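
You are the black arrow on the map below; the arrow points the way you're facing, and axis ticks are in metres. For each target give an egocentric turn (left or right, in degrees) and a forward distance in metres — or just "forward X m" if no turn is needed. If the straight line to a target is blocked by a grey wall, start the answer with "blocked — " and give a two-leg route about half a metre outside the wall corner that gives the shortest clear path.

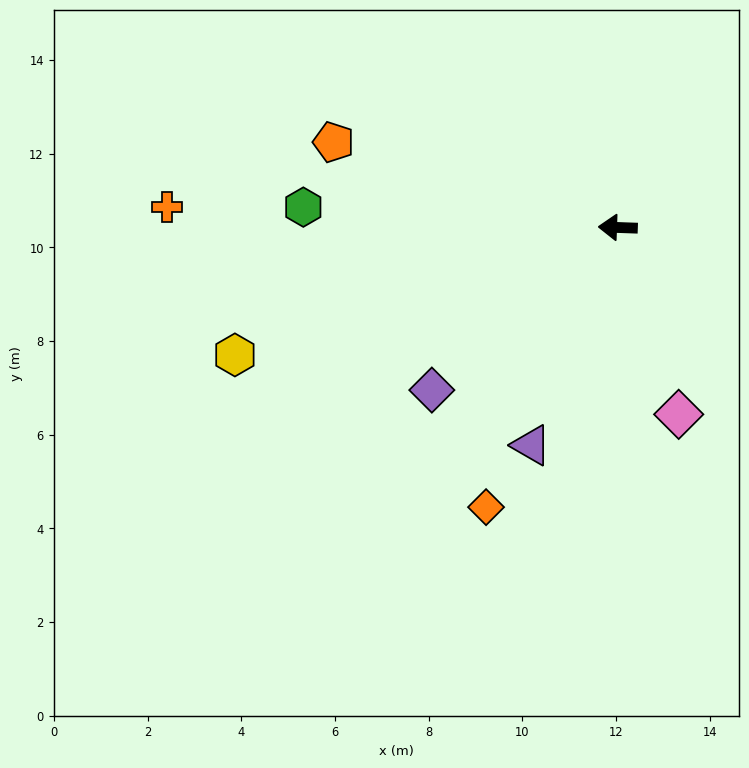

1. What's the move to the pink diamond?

turn left 110°, forward 4.2 m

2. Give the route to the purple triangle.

turn left 70°, forward 5.0 m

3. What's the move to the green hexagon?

forward 6.7 m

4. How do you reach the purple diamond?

turn left 43°, forward 5.3 m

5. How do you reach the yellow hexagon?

turn left 20°, forward 8.6 m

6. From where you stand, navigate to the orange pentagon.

turn right 15°, forward 6.3 m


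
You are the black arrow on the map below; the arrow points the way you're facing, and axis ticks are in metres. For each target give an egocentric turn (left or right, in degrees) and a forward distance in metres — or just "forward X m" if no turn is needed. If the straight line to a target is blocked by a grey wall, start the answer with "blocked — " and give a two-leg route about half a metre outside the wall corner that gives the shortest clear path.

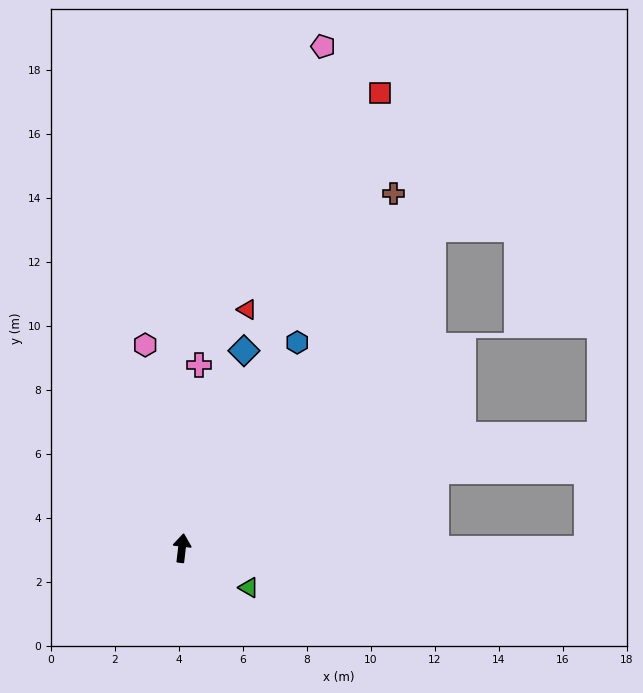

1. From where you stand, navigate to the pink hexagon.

turn left 17°, forward 6.4 m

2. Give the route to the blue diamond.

turn right 11°, forward 6.5 m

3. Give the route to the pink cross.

forward 5.7 m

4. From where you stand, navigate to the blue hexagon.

turn right 23°, forward 7.4 m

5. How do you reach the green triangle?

turn right 114°, forward 2.4 m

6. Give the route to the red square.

turn right 17°, forward 15.5 m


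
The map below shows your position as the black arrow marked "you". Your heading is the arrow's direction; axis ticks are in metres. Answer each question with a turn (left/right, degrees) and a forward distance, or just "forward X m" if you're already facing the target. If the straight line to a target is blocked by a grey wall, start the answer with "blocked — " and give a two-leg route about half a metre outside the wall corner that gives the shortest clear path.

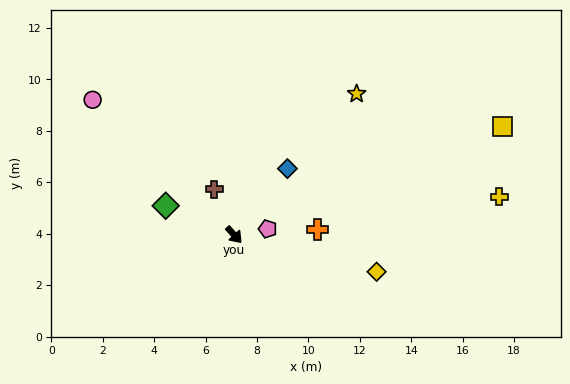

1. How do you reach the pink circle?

turn right 176°, forward 7.6 m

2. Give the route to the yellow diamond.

turn left 33°, forward 5.7 m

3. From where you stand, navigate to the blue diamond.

turn left 99°, forward 3.3 m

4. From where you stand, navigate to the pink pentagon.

turn left 58°, forward 1.3 m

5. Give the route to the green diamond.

turn right 155°, forward 2.9 m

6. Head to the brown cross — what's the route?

turn left 161°, forward 1.9 m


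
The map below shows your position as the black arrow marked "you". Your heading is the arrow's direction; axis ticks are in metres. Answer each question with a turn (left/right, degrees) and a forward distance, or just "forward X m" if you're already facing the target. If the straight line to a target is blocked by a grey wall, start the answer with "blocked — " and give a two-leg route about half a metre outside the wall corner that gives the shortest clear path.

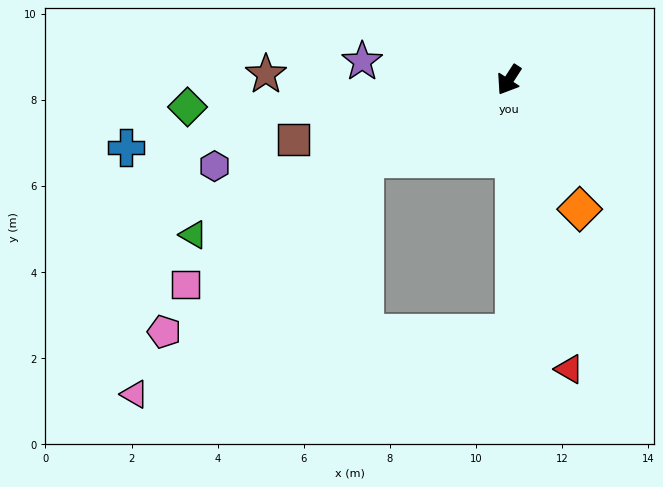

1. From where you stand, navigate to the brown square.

turn right 42°, forward 5.2 m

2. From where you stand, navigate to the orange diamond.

turn left 62°, forward 3.4 m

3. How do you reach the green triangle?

turn right 31°, forward 8.2 m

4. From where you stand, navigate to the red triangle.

turn left 45°, forward 6.9 m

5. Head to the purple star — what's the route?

turn right 64°, forward 3.4 m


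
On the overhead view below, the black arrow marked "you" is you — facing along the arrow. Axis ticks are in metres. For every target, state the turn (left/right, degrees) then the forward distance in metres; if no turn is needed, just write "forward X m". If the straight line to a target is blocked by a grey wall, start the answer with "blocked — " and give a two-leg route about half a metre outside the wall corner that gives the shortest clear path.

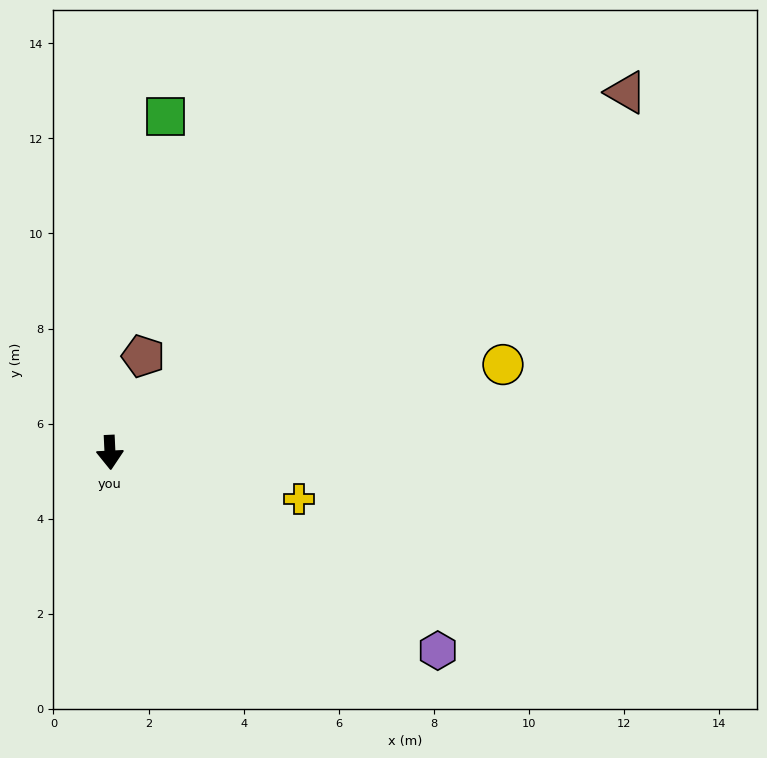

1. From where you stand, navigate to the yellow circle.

turn left 100°, forward 8.5 m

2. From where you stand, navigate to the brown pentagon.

turn left 158°, forward 2.1 m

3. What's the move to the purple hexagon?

turn left 56°, forward 8.1 m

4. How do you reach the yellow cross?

turn left 74°, forward 4.1 m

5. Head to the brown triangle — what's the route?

turn left 122°, forward 13.2 m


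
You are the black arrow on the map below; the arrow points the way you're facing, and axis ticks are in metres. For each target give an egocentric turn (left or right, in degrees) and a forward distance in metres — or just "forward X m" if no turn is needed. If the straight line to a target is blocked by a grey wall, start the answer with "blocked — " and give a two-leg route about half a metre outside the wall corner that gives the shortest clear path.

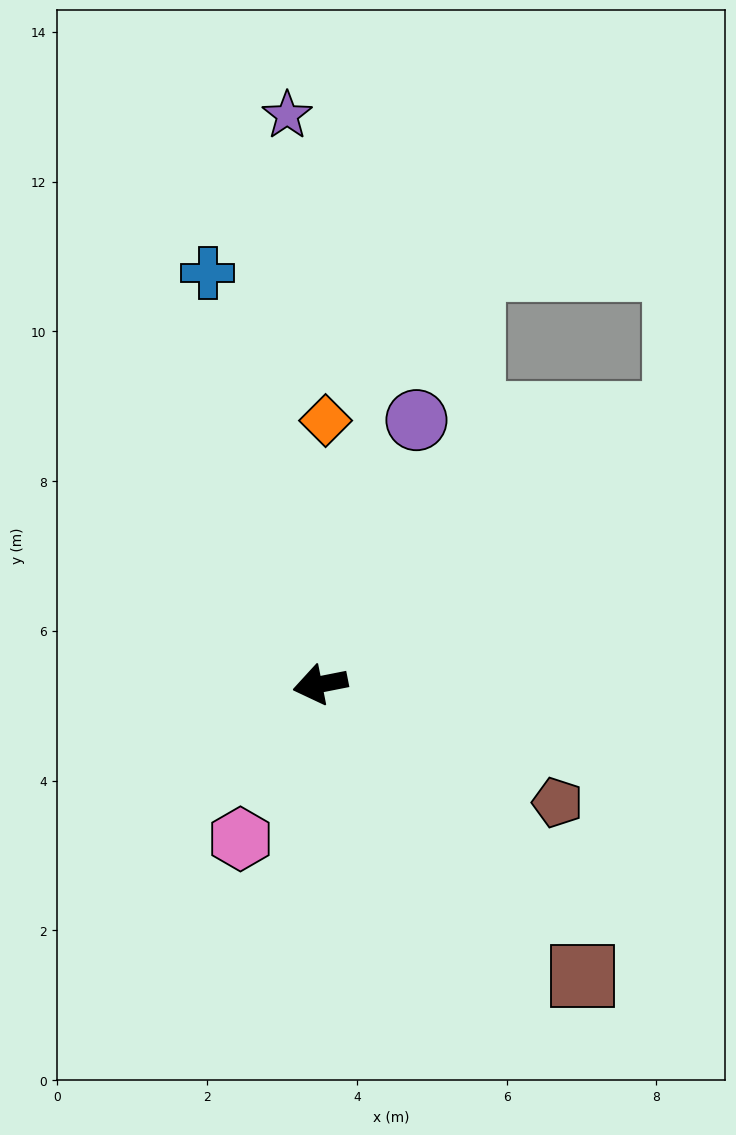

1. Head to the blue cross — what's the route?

turn right 86°, forward 5.7 m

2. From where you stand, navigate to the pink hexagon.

turn left 52°, forward 2.3 m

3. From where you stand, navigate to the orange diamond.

turn right 102°, forward 3.5 m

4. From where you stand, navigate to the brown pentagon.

turn left 142°, forward 3.5 m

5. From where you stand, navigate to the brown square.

turn left 121°, forward 5.2 m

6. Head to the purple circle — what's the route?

turn right 121°, forward 3.8 m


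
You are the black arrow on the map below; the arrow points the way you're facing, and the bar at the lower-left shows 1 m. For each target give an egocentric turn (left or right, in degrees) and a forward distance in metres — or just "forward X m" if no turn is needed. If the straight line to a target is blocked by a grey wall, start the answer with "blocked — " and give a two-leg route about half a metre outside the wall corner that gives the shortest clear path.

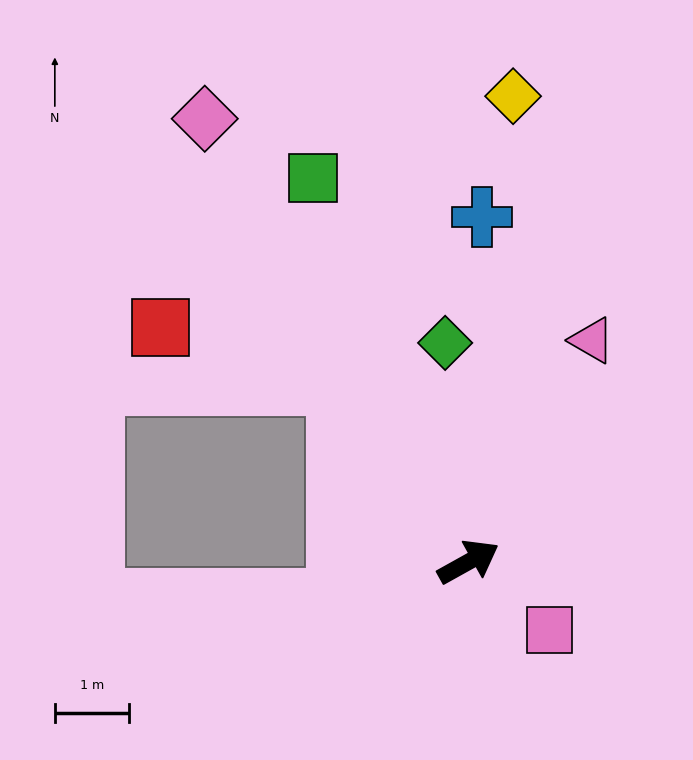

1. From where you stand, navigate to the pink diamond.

turn left 92°, forward 6.9 m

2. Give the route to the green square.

turn left 83°, forward 5.5 m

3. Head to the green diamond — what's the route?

turn left 67°, forward 3.0 m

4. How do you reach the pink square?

turn right 69°, forward 1.4 m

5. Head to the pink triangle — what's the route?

turn left 32°, forward 3.4 m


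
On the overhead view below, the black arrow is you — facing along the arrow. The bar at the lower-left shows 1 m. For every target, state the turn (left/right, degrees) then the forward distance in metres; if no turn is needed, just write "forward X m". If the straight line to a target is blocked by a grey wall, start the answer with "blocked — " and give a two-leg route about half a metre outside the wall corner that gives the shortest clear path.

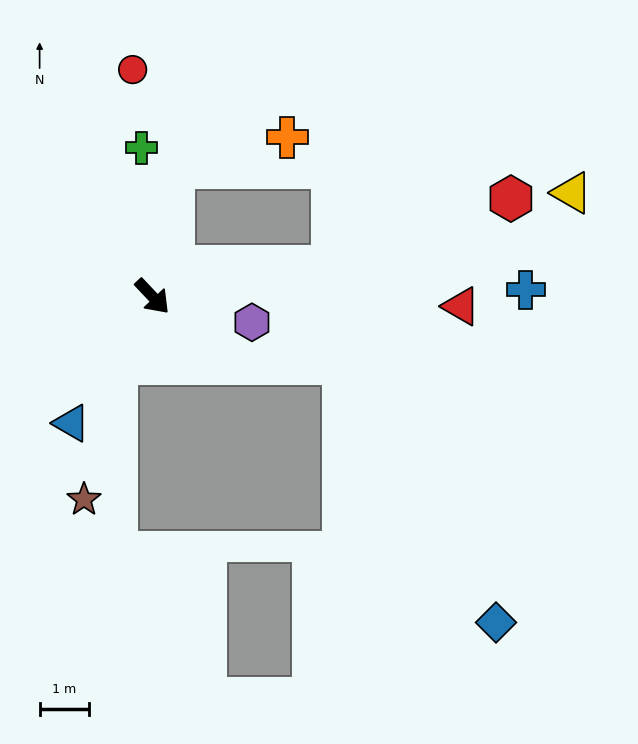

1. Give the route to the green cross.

turn left 141°, forward 3.0 m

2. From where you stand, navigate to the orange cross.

blocked — turn left 127°, forward 2.7 m, then turn right 65°, forward 2.4 m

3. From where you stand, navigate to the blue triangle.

turn right 76°, forward 3.1 m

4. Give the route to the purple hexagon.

turn left 32°, forward 2.1 m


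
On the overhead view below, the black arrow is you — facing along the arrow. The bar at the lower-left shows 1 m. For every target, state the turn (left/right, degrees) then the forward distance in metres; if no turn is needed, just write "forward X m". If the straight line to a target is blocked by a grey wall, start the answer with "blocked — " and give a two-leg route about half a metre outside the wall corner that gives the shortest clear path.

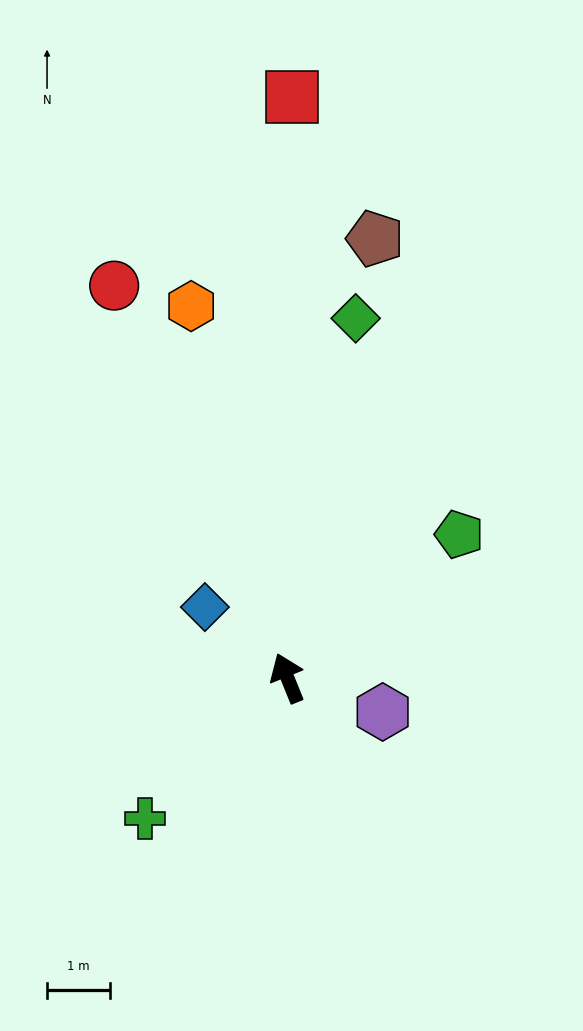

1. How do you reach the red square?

turn right 22°, forward 9.2 m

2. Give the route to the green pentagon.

turn right 72°, forward 3.6 m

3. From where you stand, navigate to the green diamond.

turn right 33°, forward 5.8 m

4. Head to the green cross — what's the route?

turn left 113°, forward 3.2 m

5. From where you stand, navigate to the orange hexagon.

turn right 8°, forward 6.1 m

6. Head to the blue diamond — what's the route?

turn left 27°, forward 1.7 m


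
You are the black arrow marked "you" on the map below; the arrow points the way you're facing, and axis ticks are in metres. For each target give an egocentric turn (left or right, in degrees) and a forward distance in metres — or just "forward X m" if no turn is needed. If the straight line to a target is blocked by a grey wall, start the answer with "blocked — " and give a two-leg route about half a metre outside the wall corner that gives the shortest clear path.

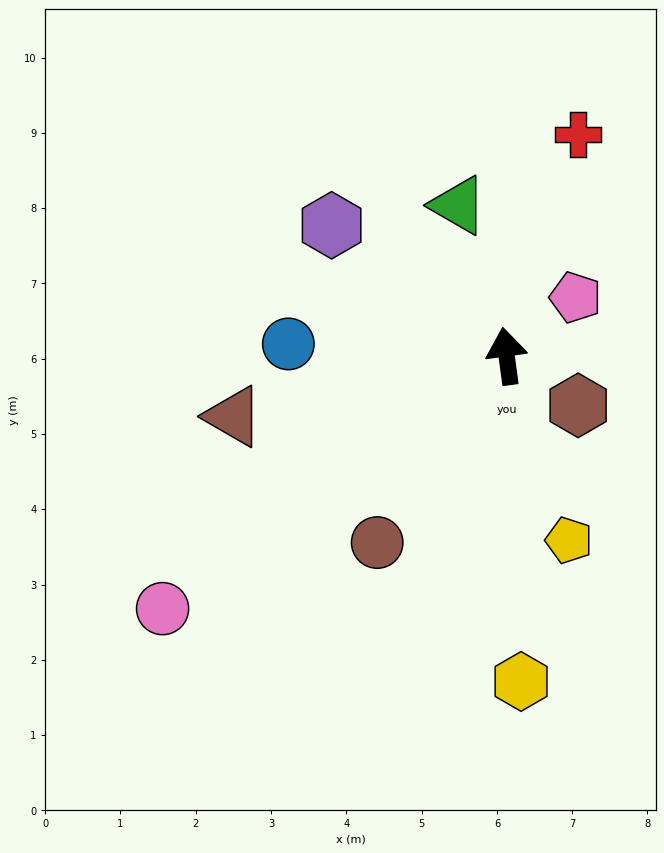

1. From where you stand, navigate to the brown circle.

turn left 138°, forward 3.0 m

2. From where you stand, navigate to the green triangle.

turn left 10°, forward 2.1 m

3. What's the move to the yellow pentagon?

turn right 169°, forward 2.6 m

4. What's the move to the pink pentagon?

turn right 57°, forward 1.2 m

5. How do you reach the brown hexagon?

turn right 132°, forward 1.2 m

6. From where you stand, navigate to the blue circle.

turn left 79°, forward 2.9 m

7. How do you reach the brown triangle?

turn left 95°, forward 3.7 m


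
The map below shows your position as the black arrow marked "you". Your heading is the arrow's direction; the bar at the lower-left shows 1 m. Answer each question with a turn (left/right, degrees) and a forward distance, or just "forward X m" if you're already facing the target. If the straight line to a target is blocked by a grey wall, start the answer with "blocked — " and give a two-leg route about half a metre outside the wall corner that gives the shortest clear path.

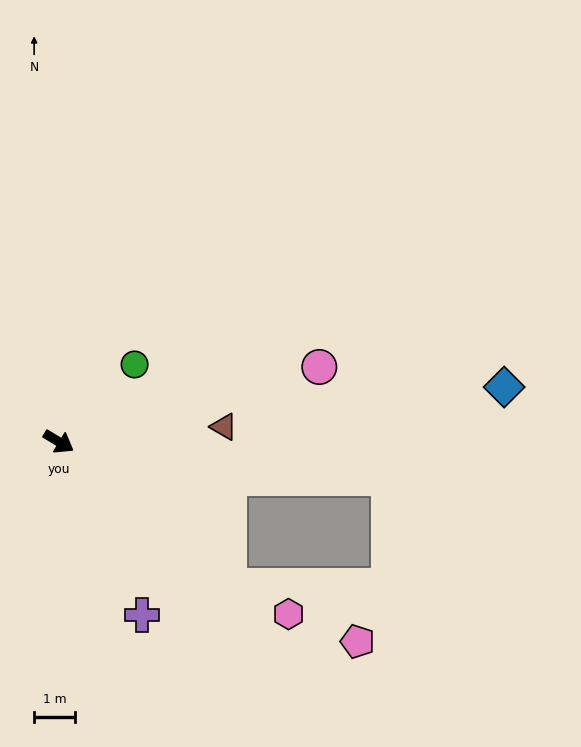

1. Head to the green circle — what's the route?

turn left 77°, forward 2.7 m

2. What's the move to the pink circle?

turn left 47°, forward 6.7 m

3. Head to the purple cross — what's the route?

turn right 33°, forward 4.7 m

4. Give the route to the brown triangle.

turn left 36°, forward 4.1 m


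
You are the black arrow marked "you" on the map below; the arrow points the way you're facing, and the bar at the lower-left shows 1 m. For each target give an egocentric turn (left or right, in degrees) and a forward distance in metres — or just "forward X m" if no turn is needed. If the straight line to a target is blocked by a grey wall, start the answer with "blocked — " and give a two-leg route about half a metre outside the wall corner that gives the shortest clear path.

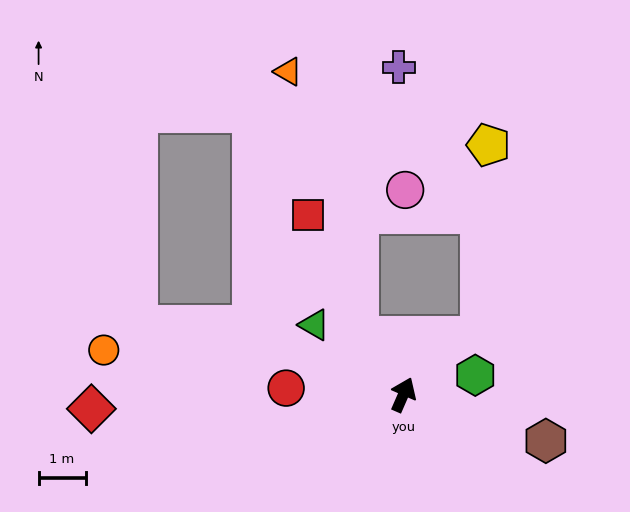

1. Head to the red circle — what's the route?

turn left 110°, forward 2.5 m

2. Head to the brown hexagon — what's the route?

turn right 84°, forward 3.2 m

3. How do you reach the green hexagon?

turn right 51°, forward 1.6 m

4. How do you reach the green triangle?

turn left 75°, forward 2.4 m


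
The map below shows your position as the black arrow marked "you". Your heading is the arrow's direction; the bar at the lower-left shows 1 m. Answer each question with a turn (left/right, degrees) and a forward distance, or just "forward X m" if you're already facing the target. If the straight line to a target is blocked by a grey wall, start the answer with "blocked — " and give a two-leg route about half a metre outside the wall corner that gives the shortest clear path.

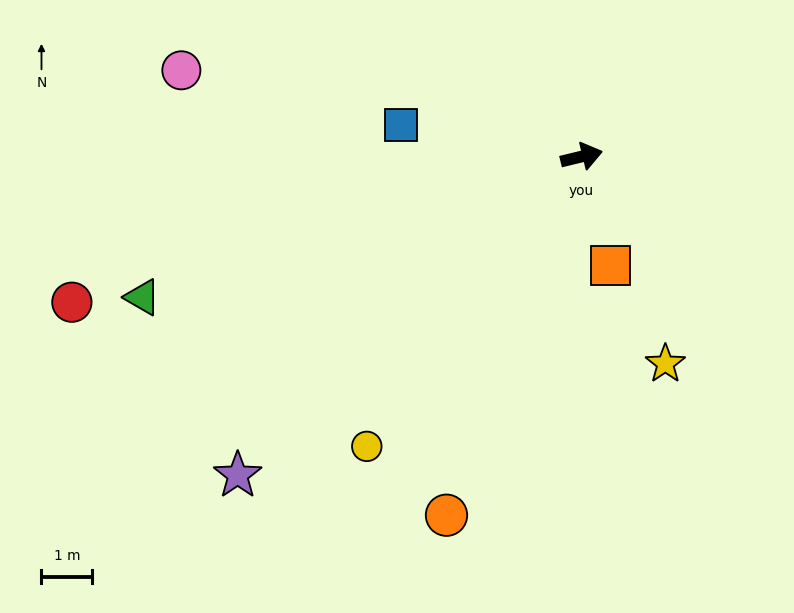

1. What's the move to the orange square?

turn right 89°, forward 2.2 m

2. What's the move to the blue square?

turn left 157°, forward 3.6 m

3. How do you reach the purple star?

turn right 151°, forward 9.2 m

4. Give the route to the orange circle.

turn right 124°, forward 7.5 m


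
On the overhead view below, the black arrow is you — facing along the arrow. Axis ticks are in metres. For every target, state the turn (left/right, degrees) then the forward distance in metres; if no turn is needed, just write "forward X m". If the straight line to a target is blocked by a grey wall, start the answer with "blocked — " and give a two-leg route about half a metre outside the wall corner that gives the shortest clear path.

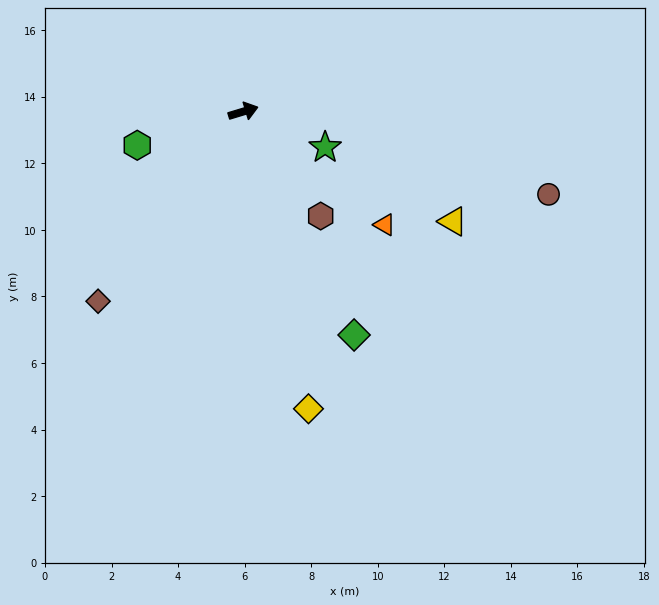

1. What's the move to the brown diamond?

turn right 144°, forward 7.2 m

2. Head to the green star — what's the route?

turn right 40°, forward 2.7 m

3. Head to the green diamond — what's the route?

turn right 80°, forward 7.5 m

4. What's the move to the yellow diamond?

turn right 94°, forward 9.1 m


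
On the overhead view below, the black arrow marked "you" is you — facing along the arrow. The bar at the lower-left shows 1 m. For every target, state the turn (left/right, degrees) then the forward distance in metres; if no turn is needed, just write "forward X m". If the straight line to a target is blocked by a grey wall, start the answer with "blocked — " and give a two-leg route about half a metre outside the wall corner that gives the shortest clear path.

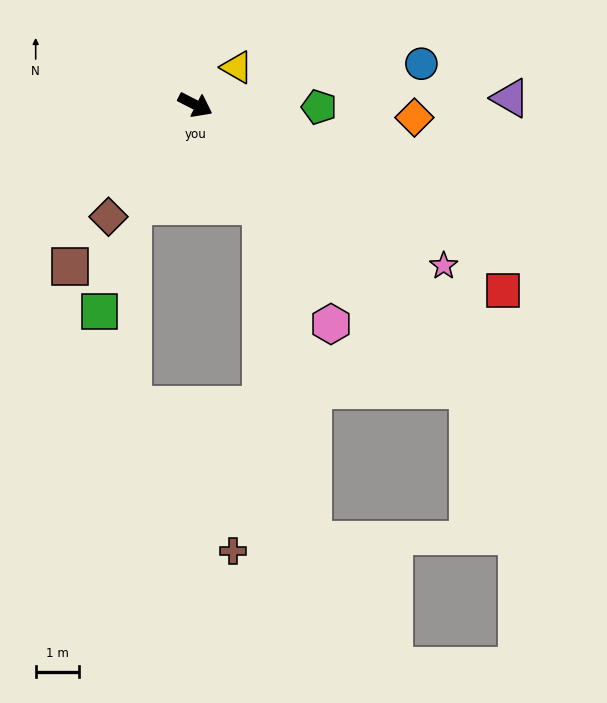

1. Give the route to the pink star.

turn right 6°, forward 6.8 m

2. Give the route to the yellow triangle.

turn left 69°, forward 1.3 m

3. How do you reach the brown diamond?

turn right 101°, forward 3.2 m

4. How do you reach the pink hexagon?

turn right 31°, forward 5.9 m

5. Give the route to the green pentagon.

turn left 26°, forward 2.8 m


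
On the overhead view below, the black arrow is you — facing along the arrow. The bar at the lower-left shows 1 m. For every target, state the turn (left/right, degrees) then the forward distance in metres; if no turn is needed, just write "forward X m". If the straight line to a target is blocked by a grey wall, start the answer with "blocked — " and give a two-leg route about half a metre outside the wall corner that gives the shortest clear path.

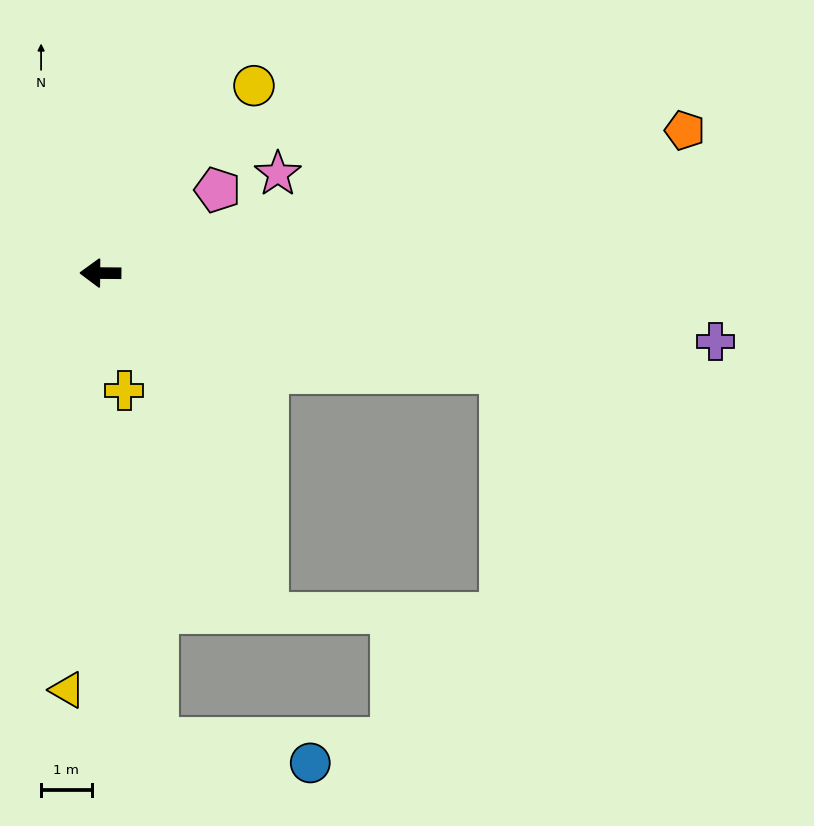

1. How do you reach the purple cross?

turn left 174°, forward 12.2 m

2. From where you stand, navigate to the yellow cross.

turn left 102°, forward 2.4 m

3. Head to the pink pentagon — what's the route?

turn right 144°, forward 2.8 m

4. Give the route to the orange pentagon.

turn right 166°, forward 11.9 m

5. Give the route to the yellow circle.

turn right 129°, forward 4.8 m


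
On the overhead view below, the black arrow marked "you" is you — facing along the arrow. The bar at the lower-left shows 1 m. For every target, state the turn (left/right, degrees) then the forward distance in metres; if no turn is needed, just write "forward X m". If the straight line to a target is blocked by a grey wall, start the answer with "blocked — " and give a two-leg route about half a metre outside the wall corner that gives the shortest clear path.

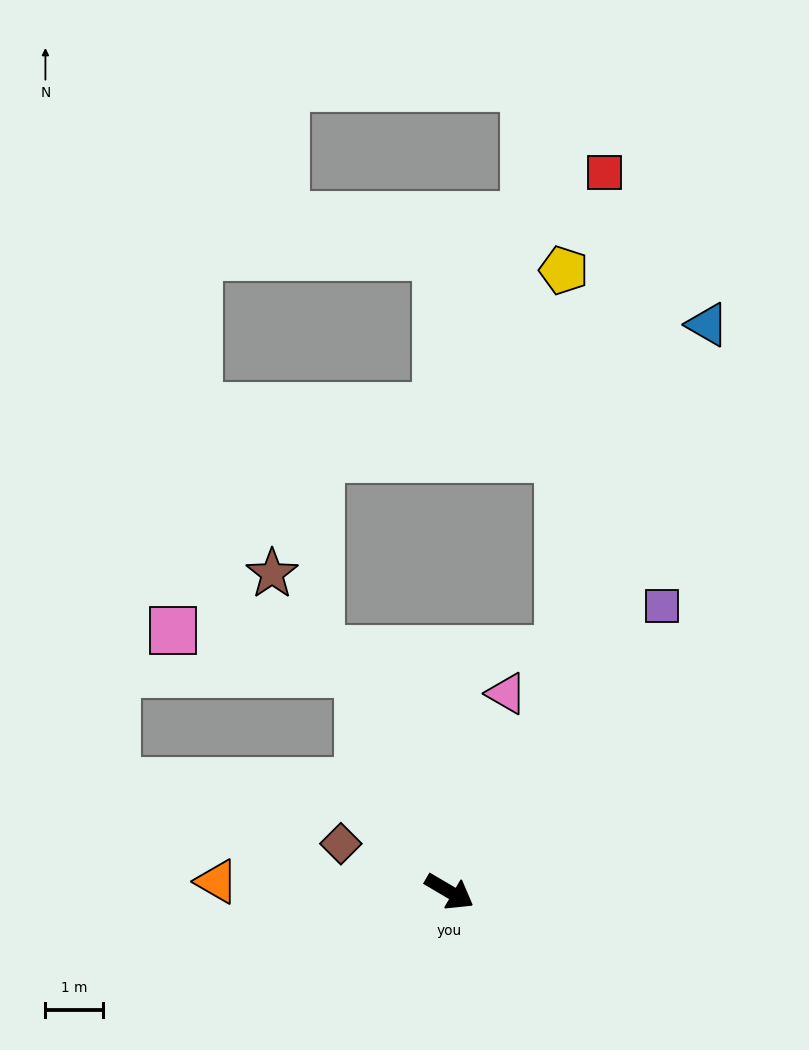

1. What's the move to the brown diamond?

turn right 173°, forward 2.1 m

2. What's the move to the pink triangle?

turn left 104°, forward 3.6 m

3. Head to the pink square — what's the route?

blocked — turn left 143°, forward 4.1 m, then turn left 55°, forward 3.3 m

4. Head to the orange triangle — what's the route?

turn right 152°, forward 4.0 m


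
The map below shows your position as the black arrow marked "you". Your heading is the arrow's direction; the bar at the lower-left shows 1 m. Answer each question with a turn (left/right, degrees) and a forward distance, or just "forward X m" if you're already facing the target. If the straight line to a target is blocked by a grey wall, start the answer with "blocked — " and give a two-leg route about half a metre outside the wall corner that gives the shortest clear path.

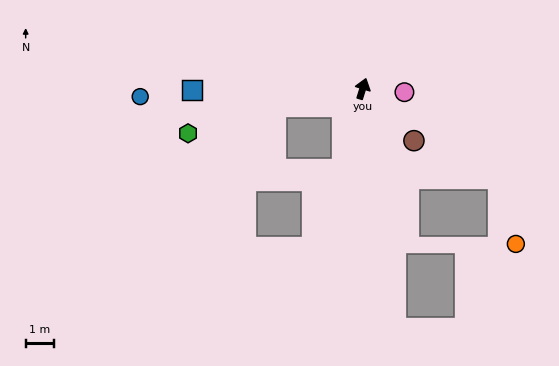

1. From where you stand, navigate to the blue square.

turn left 108°, forward 6.1 m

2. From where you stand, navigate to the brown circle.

turn right 118°, forward 2.6 m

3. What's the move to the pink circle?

turn right 77°, forward 1.5 m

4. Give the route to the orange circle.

blocked — turn right 106°, forward 5.8 m, then turn right 42°, forward 2.4 m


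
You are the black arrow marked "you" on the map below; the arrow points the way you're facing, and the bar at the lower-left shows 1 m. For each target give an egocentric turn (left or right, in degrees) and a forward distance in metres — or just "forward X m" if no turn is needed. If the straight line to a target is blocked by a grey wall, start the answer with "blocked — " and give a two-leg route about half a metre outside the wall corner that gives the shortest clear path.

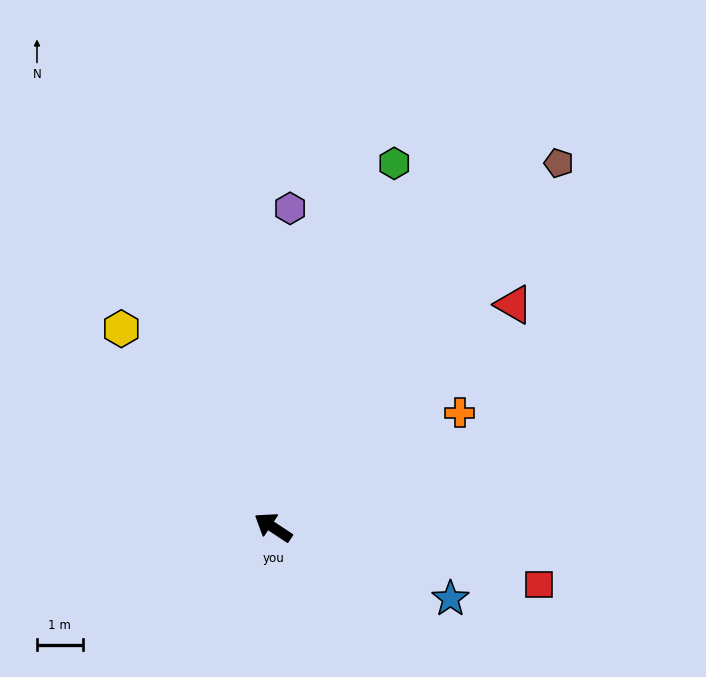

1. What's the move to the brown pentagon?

turn right 95°, forward 10.1 m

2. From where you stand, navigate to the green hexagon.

turn right 75°, forward 8.4 m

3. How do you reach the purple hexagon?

turn right 60°, forward 7.0 m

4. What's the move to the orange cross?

turn right 115°, forward 4.8 m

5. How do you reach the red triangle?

turn right 104°, forward 7.2 m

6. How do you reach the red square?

turn right 159°, forward 5.9 m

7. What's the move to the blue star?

turn right 169°, forward 4.2 m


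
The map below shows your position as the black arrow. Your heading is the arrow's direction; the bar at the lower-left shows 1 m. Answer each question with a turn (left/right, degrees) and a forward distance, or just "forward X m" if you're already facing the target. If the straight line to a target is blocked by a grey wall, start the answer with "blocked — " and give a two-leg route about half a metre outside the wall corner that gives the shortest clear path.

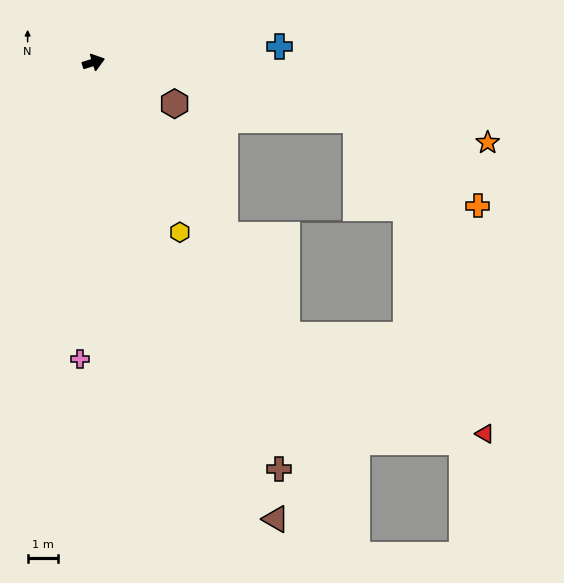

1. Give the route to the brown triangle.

turn right 86°, forward 16.0 m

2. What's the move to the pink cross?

turn right 110°, forward 9.6 m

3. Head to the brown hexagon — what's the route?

turn right 44°, forward 3.0 m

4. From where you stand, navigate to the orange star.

turn right 29°, forward 13.0 m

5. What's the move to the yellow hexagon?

turn right 80°, forward 6.2 m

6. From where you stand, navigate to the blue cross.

turn right 12°, forward 6.0 m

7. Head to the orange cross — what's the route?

blocked — turn right 30°, forward 8.7 m, then turn right 22°, forward 4.8 m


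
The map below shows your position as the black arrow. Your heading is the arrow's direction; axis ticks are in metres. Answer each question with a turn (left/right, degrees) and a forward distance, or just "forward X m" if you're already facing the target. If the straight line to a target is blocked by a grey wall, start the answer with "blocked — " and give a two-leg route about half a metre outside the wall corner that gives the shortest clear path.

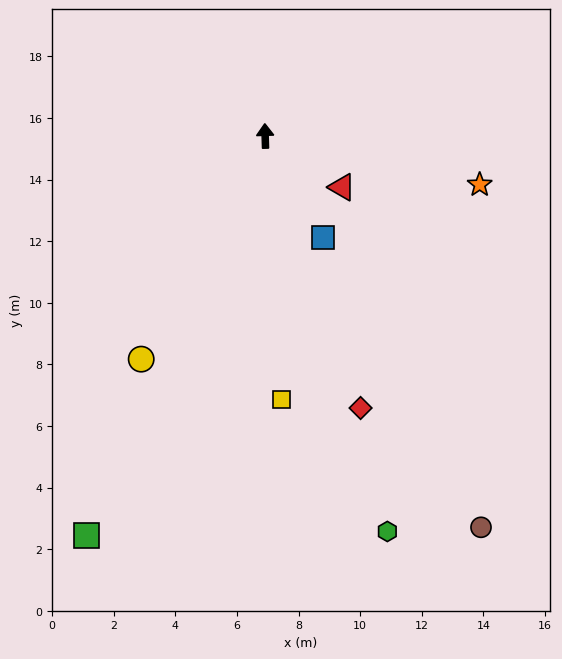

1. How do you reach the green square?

turn left 154°, forward 14.2 m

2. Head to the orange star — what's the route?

turn right 105°, forward 7.1 m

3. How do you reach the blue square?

turn right 152°, forward 3.8 m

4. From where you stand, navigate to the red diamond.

turn right 162°, forward 9.4 m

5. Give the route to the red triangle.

turn right 125°, forward 3.0 m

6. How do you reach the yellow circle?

turn left 149°, forward 8.3 m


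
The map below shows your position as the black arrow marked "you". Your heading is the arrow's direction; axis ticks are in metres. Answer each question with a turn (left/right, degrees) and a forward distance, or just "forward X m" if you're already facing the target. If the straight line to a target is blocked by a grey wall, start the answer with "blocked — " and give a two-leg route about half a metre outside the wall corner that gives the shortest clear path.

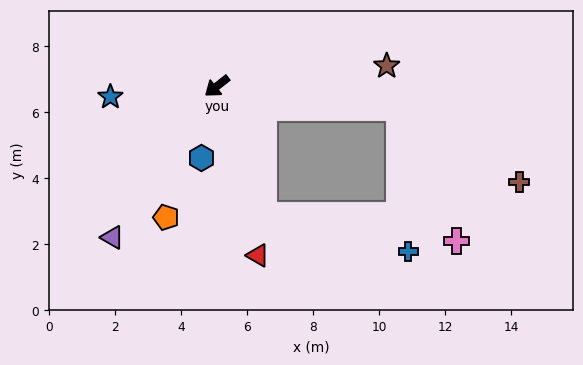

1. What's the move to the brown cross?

blocked — turn left 135°, forward 5.6 m, then turn right 25°, forward 4.3 m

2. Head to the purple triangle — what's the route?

turn left 17°, forward 5.6 m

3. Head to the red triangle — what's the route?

turn left 65°, forward 5.3 m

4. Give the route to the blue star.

turn right 33°, forward 3.2 m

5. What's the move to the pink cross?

blocked — turn left 135°, forward 5.6 m, then turn right 60°, forward 4.4 m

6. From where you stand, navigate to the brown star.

turn left 149°, forward 5.2 m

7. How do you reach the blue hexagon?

turn left 40°, forward 2.2 m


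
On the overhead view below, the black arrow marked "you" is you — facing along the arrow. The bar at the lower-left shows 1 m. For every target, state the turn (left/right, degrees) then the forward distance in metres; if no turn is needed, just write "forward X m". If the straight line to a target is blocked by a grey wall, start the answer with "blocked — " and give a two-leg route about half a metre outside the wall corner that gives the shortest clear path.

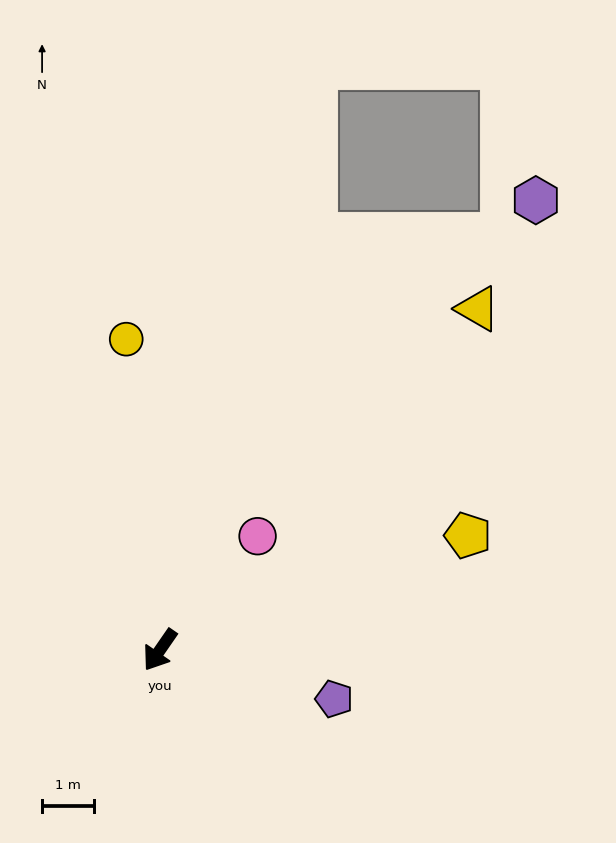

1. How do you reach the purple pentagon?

turn left 109°, forward 3.5 m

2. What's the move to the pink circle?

turn left 174°, forward 2.9 m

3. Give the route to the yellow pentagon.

turn left 145°, forward 6.3 m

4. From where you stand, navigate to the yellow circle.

turn right 139°, forward 6.0 m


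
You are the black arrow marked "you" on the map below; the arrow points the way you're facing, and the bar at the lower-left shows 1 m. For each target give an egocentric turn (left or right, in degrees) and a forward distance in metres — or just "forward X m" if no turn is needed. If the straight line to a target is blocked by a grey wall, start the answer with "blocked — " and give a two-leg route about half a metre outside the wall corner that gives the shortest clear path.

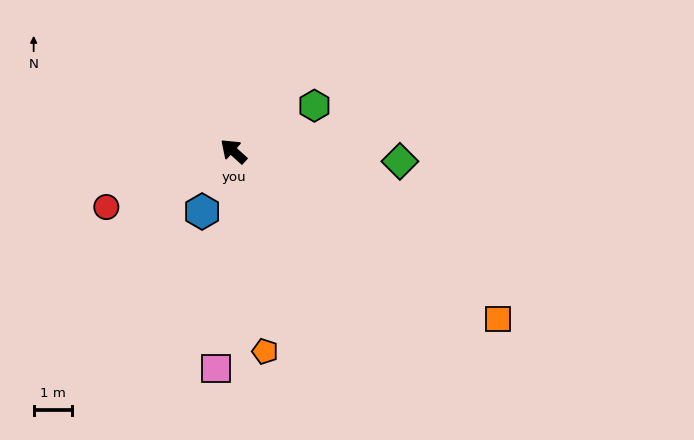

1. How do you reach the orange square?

turn right 170°, forward 8.2 m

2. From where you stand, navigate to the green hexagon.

turn right 109°, forward 2.4 m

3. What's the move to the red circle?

turn left 66°, forward 3.6 m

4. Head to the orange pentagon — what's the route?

turn left 141°, forward 5.3 m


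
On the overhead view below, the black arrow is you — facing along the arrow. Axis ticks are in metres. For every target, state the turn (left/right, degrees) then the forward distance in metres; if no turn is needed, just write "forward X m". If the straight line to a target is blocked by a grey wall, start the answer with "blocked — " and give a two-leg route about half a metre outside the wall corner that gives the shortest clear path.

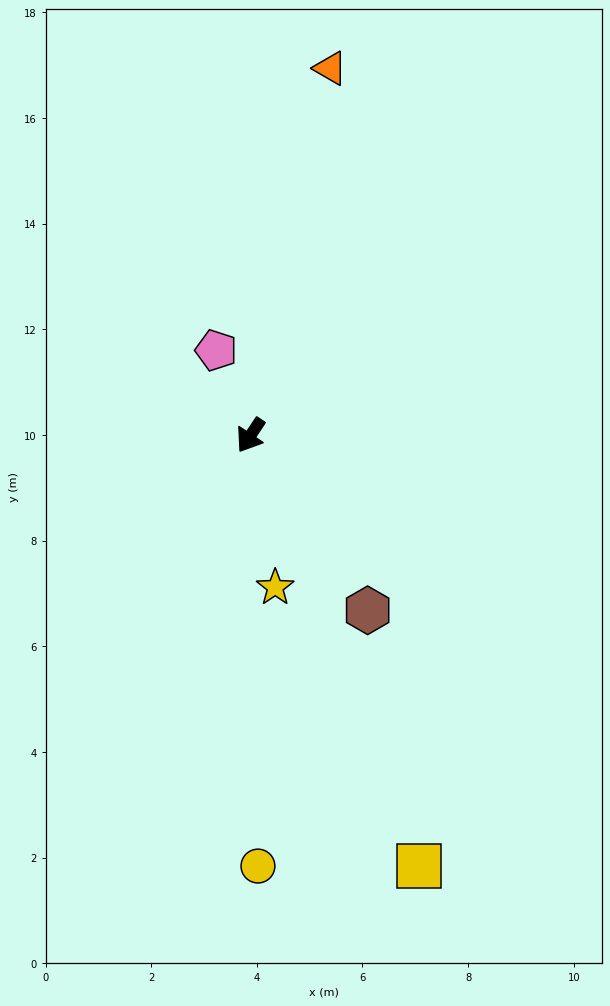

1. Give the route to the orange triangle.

turn right 159°, forward 7.1 m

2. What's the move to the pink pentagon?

turn right 124°, forward 1.7 m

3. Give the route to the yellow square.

turn left 55°, forward 8.8 m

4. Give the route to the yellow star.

turn left 43°, forward 2.9 m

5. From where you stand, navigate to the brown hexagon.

turn left 67°, forward 4.0 m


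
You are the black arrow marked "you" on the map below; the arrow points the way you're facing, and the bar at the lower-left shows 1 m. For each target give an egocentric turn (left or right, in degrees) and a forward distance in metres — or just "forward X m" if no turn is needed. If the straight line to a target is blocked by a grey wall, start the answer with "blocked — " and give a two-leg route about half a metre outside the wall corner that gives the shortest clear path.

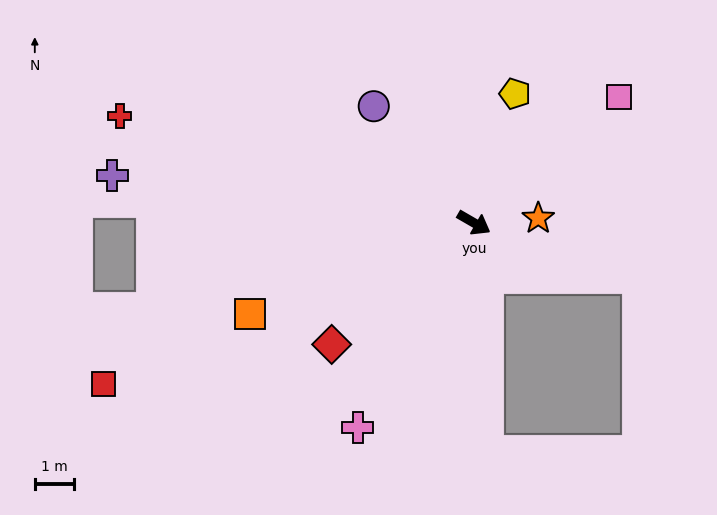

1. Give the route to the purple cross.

turn right 157°, forward 9.2 m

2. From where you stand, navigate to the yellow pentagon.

turn left 102°, forward 3.4 m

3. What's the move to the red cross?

turn right 167°, forward 9.4 m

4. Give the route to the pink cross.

turn right 90°, forward 6.0 m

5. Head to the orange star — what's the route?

turn left 34°, forward 1.6 m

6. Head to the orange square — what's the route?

turn right 128°, forward 6.1 m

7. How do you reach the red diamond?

turn right 109°, forward 4.7 m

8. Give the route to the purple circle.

turn left 161°, forward 3.9 m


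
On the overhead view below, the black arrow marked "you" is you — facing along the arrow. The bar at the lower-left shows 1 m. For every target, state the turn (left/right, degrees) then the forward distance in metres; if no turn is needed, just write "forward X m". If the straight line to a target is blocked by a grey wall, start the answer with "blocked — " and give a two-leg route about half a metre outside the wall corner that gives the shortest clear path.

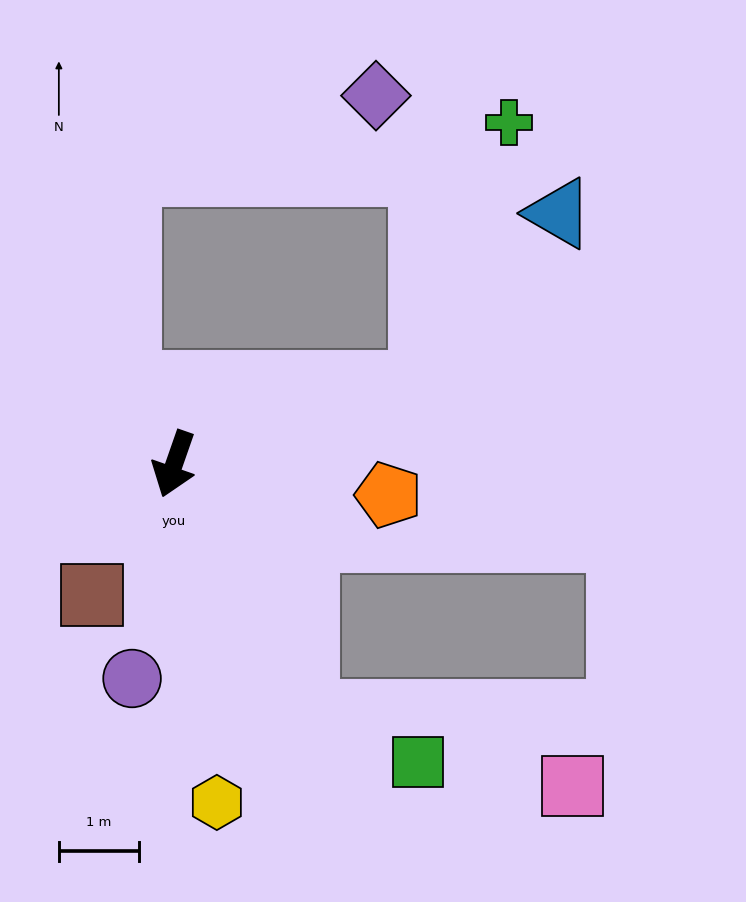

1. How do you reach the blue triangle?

blocked — turn left 127°, forward 3.2 m, then turn left 34°, forward 2.7 m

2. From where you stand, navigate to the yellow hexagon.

turn left 26°, forward 4.2 m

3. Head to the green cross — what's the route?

blocked — turn left 127°, forward 3.2 m, then turn left 54°, forward 3.4 m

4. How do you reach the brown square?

turn right 13°, forward 1.9 m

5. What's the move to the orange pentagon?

turn left 101°, forward 2.7 m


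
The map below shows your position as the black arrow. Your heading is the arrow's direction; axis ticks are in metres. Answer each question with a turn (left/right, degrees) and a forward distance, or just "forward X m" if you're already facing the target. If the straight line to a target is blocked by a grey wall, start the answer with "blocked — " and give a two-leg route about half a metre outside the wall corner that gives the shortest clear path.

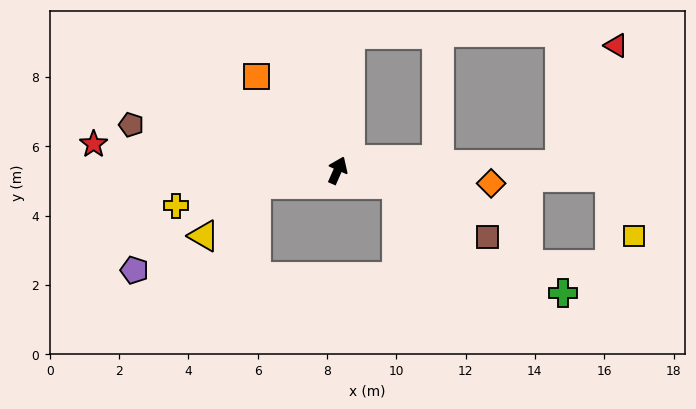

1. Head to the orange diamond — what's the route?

turn right 71°, forward 4.4 m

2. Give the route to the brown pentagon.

turn left 101°, forward 6.1 m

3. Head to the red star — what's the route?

turn left 108°, forward 7.1 m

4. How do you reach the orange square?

turn left 65°, forward 3.6 m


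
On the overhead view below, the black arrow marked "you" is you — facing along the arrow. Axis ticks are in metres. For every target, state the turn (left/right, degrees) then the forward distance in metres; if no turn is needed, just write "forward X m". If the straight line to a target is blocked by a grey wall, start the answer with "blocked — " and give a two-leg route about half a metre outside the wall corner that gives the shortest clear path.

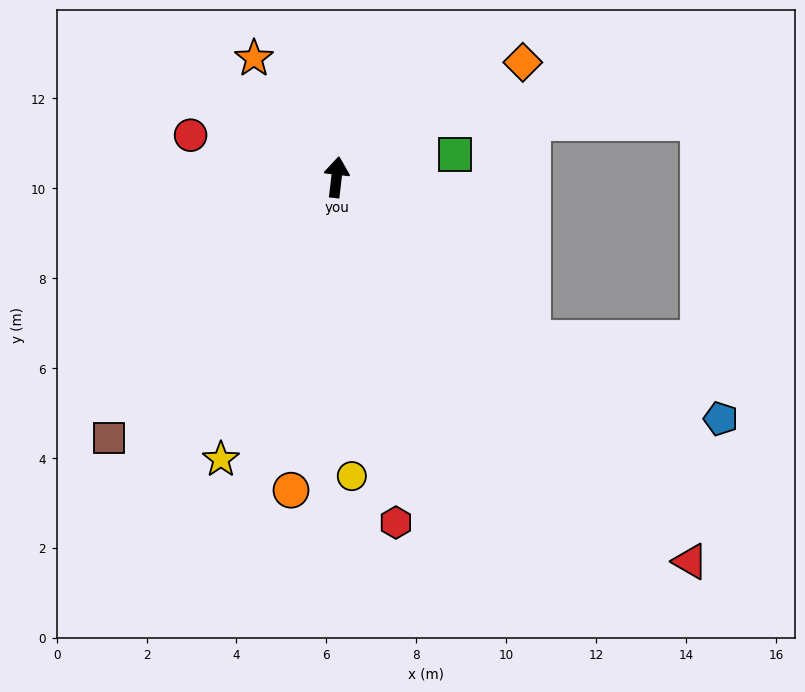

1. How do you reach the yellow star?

turn left 164°, forward 6.8 m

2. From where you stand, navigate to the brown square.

turn left 146°, forward 7.7 m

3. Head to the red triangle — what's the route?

turn right 131°, forward 11.6 m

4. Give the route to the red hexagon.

turn right 164°, forward 7.8 m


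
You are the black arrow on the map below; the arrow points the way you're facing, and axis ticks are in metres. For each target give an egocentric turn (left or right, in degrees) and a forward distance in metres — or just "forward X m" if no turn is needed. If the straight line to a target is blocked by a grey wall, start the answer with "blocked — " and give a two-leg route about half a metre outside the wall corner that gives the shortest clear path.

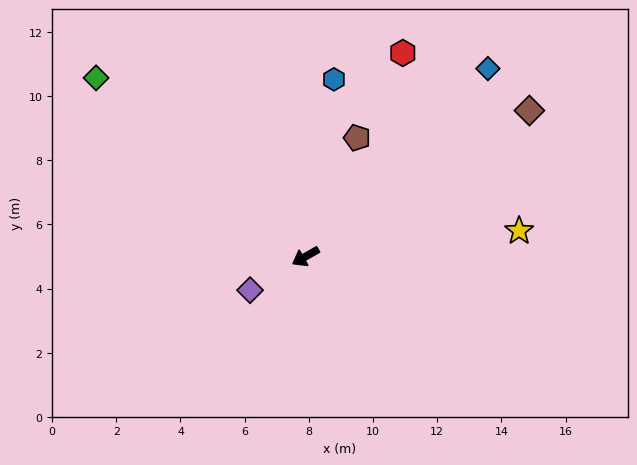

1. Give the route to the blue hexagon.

turn right 129°, forward 5.6 m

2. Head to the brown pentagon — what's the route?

turn right 143°, forward 4.0 m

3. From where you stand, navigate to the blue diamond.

turn right 164°, forward 8.2 m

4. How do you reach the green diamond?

turn right 70°, forward 8.6 m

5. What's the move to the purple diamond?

forward 2.0 m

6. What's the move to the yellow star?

turn left 157°, forward 6.7 m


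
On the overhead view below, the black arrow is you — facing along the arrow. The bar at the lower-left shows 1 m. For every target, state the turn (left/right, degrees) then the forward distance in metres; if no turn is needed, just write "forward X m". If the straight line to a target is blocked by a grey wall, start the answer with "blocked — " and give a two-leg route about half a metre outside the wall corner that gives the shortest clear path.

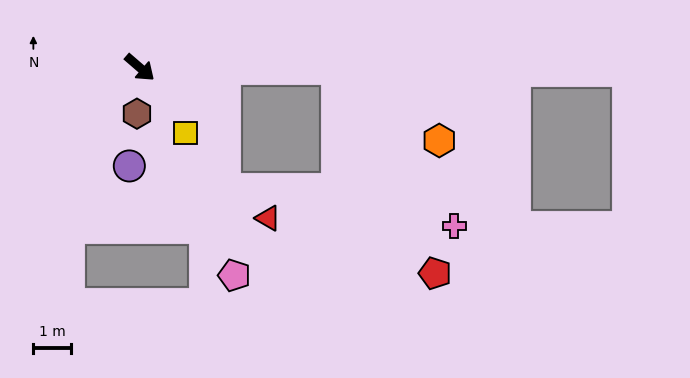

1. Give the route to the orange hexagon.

blocked — turn left 40°, forward 5.3 m, then turn right 34°, forward 3.4 m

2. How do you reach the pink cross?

blocked — turn left 40°, forward 5.3 m, then turn right 52°, forward 5.3 m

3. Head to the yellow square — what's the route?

turn right 14°, forward 2.1 m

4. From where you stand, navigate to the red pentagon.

blocked — turn left 40°, forward 5.3 m, then turn right 63°, forward 6.1 m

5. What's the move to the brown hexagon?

turn right 53°, forward 1.2 m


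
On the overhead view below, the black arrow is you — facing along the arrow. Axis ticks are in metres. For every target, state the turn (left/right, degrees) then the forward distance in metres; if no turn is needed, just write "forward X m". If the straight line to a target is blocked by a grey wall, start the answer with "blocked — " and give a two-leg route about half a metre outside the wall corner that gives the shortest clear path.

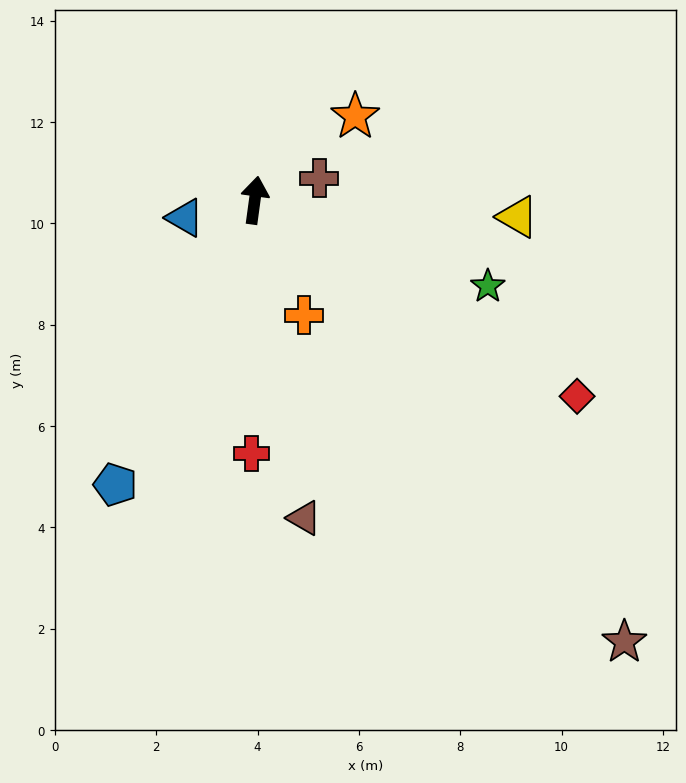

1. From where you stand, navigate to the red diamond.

turn right 114°, forward 7.4 m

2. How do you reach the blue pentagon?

turn left 162°, forward 6.3 m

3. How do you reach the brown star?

turn right 132°, forward 11.4 m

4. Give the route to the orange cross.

turn right 149°, forward 2.5 m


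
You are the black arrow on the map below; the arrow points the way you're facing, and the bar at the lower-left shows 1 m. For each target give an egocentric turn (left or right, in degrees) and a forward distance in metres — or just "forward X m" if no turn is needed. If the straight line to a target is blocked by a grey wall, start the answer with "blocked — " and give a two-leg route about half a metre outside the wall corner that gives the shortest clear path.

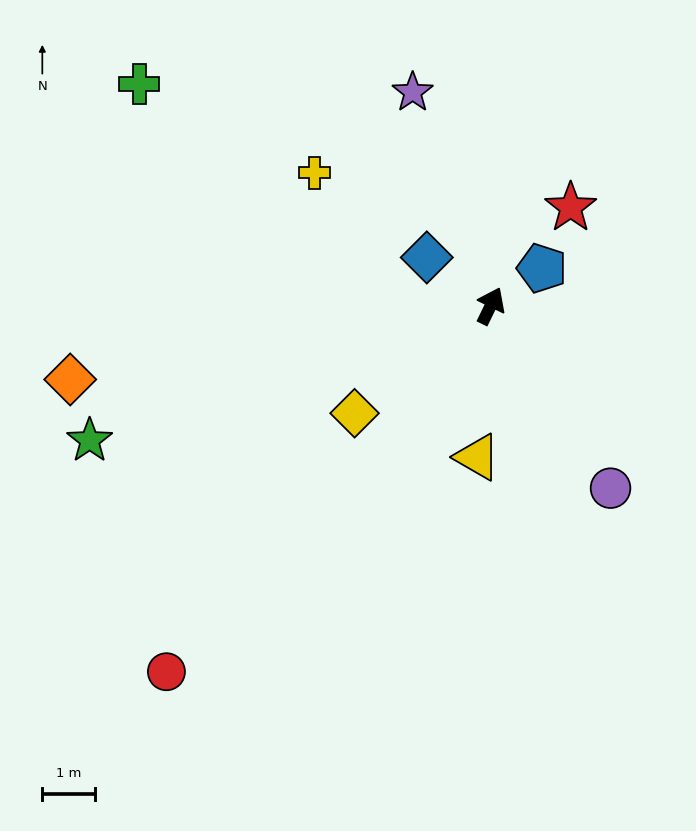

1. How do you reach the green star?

turn left 135°, forward 8.0 m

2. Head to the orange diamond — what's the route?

turn left 126°, forward 8.1 m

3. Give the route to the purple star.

turn left 46°, forward 4.3 m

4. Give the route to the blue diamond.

turn left 79°, forward 1.5 m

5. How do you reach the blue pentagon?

turn right 28°, forward 1.2 m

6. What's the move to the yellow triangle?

turn right 159°, forward 2.9 m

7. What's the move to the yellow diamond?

turn left 154°, forward 3.3 m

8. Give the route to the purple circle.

turn right 121°, forward 4.1 m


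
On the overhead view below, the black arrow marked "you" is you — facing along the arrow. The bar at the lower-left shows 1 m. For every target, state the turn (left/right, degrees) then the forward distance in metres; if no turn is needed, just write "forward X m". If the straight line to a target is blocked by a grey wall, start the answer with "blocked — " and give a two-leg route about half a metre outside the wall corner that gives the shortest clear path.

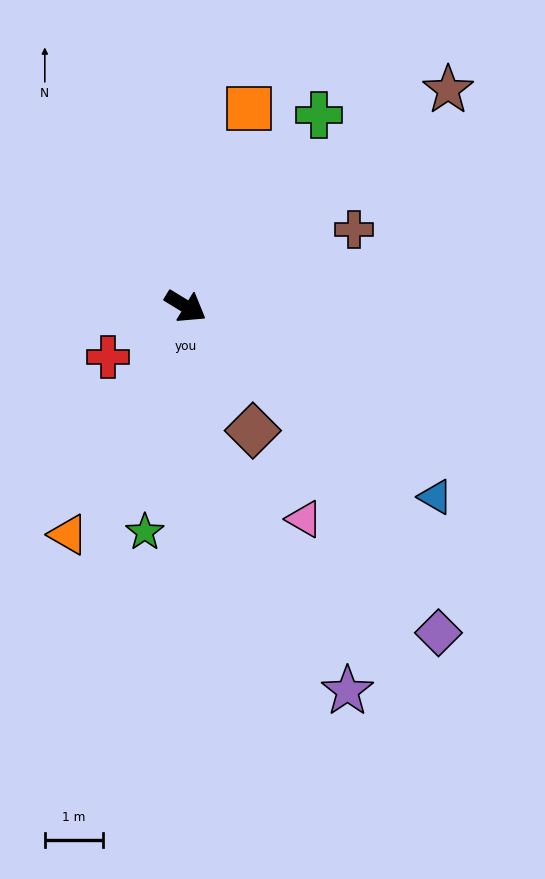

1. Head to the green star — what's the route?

turn right 69°, forward 3.9 m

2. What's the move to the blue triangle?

turn right 6°, forward 5.4 m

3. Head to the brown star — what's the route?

turn left 71°, forward 5.8 m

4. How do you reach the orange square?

turn left 104°, forward 3.6 m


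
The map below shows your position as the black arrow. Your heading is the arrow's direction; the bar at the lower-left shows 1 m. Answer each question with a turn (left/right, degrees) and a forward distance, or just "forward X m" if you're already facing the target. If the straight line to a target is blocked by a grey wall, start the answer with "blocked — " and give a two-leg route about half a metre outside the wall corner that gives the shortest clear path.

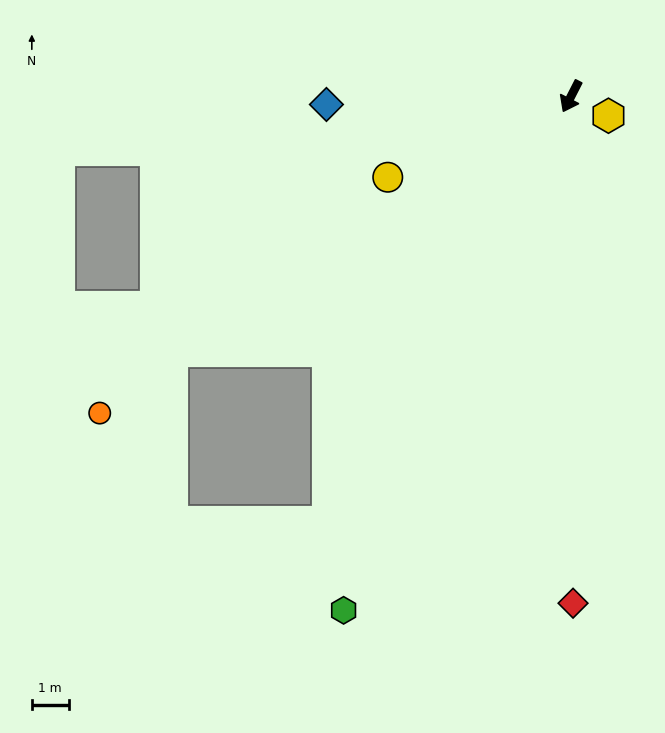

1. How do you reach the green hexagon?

turn left 3°, forward 15.3 m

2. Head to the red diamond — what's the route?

turn left 27°, forward 13.8 m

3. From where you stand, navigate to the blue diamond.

turn right 61°, forward 6.7 m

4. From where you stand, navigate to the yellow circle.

turn right 39°, forward 5.5 m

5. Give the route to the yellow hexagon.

turn left 90°, forward 1.1 m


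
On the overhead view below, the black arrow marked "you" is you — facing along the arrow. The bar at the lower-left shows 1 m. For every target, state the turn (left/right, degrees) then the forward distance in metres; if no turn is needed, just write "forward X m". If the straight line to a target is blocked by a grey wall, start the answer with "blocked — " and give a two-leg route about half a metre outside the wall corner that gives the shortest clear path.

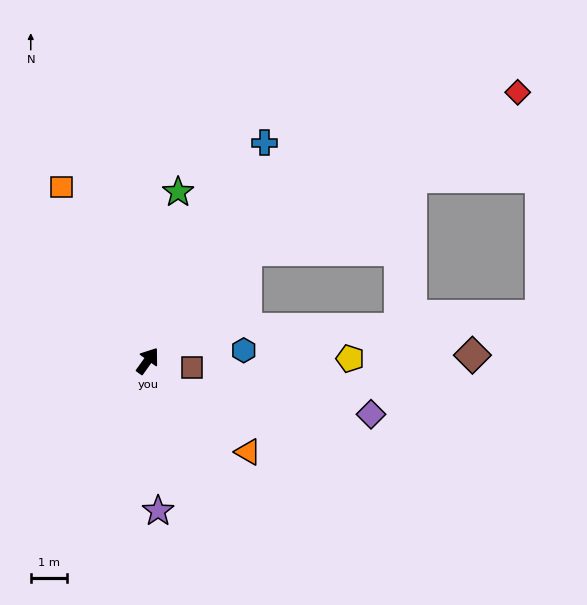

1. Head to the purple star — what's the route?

turn right 140°, forward 4.2 m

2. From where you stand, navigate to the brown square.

turn right 63°, forward 1.3 m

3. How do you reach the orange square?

turn left 62°, forward 5.4 m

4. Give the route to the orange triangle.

turn right 97°, forward 3.8 m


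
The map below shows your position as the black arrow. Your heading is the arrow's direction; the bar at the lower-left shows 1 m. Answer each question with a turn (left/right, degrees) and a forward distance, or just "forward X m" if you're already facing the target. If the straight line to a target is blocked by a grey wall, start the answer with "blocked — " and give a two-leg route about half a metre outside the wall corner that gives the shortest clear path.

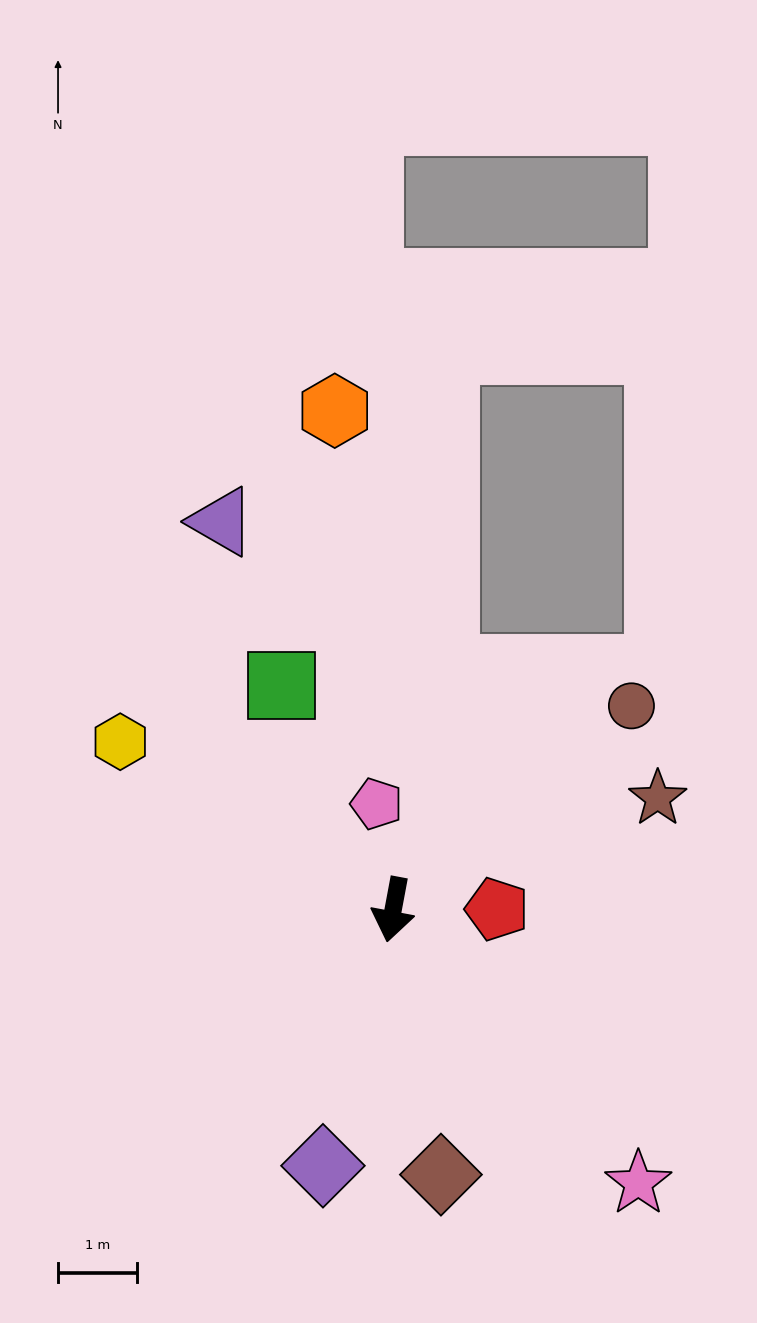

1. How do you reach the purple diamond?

turn right 5°, forward 3.3 m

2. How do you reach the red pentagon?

turn left 101°, forward 1.3 m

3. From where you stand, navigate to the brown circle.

turn left 141°, forward 4.0 m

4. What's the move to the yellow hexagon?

turn right 111°, forward 4.0 m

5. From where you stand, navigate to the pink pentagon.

turn right 160°, forward 1.3 m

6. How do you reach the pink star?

turn left 52°, forward 4.6 m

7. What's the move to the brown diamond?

turn left 21°, forward 3.4 m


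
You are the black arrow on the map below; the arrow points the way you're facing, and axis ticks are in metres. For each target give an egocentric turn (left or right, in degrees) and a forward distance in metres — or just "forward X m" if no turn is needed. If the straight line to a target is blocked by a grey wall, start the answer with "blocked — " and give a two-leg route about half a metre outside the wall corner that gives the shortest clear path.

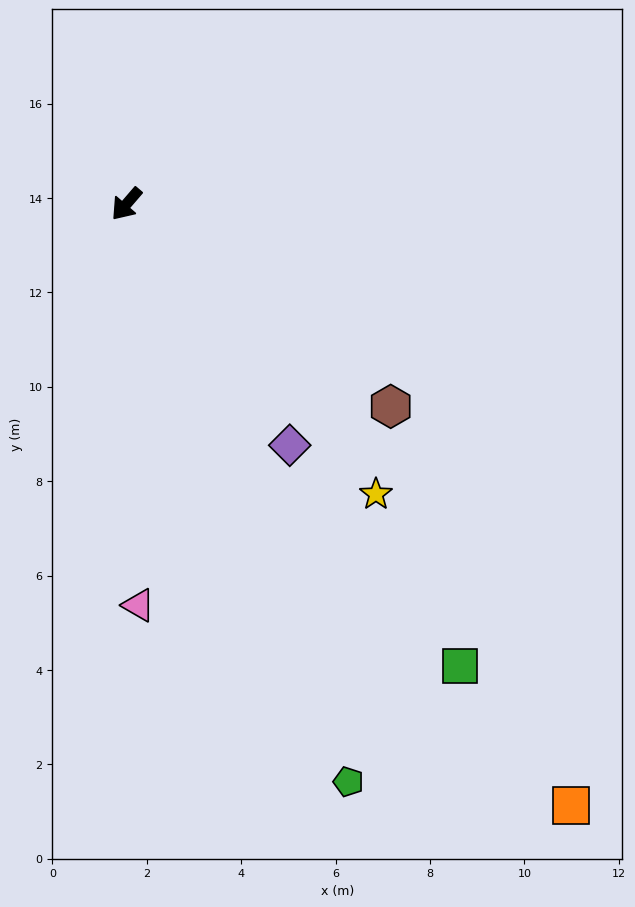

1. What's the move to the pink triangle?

turn left 42°, forward 8.5 m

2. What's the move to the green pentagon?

turn left 62°, forward 13.1 m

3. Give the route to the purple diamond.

turn left 75°, forward 6.2 m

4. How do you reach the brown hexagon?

turn left 93°, forward 7.1 m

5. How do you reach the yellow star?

turn left 81°, forward 8.1 m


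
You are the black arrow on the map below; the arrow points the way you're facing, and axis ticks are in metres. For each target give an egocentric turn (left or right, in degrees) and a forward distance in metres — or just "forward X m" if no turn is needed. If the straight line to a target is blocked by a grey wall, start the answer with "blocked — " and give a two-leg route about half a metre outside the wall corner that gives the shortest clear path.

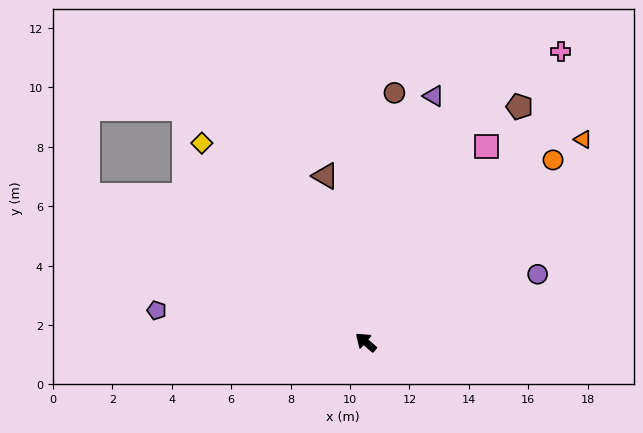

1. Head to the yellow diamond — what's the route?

turn right 10°, forward 8.7 m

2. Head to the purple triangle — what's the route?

turn right 65°, forward 8.6 m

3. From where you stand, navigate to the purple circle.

turn right 118°, forward 6.2 m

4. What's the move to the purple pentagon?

turn left 32°, forward 7.1 m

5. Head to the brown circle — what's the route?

turn right 56°, forward 8.4 m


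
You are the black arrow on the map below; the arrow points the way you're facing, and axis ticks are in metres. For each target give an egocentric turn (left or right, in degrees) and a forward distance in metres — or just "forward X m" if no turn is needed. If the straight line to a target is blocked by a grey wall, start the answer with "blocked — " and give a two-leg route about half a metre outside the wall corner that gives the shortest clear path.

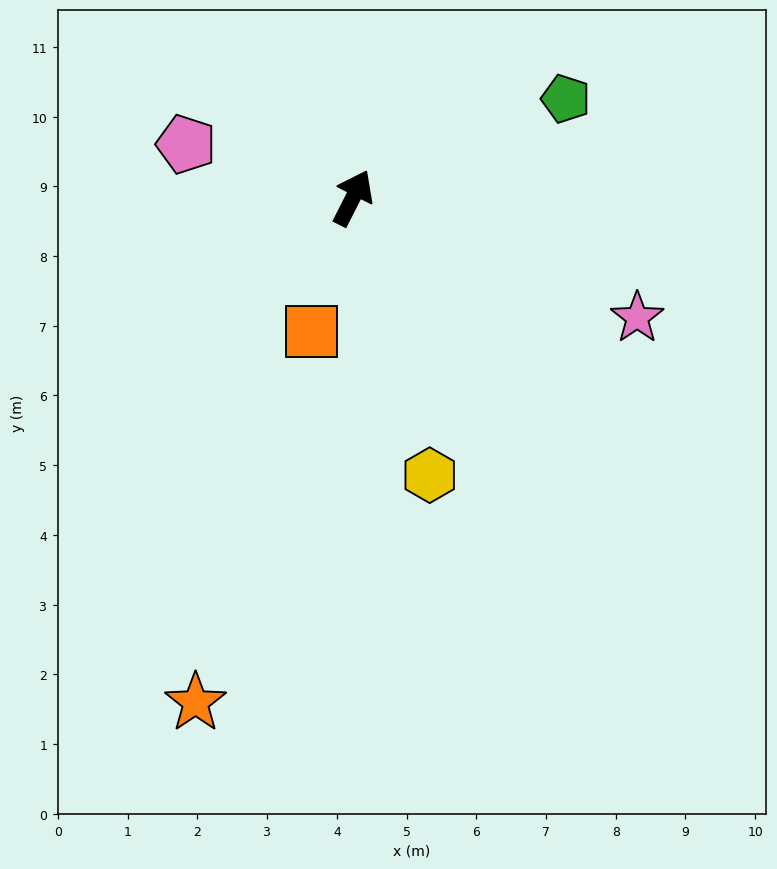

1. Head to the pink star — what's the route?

turn right 86°, forward 4.4 m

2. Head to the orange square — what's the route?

turn right 170°, forward 2.0 m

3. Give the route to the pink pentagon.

turn left 99°, forward 2.5 m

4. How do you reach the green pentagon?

turn right 38°, forward 3.4 m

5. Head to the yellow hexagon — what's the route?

turn right 138°, forward 4.1 m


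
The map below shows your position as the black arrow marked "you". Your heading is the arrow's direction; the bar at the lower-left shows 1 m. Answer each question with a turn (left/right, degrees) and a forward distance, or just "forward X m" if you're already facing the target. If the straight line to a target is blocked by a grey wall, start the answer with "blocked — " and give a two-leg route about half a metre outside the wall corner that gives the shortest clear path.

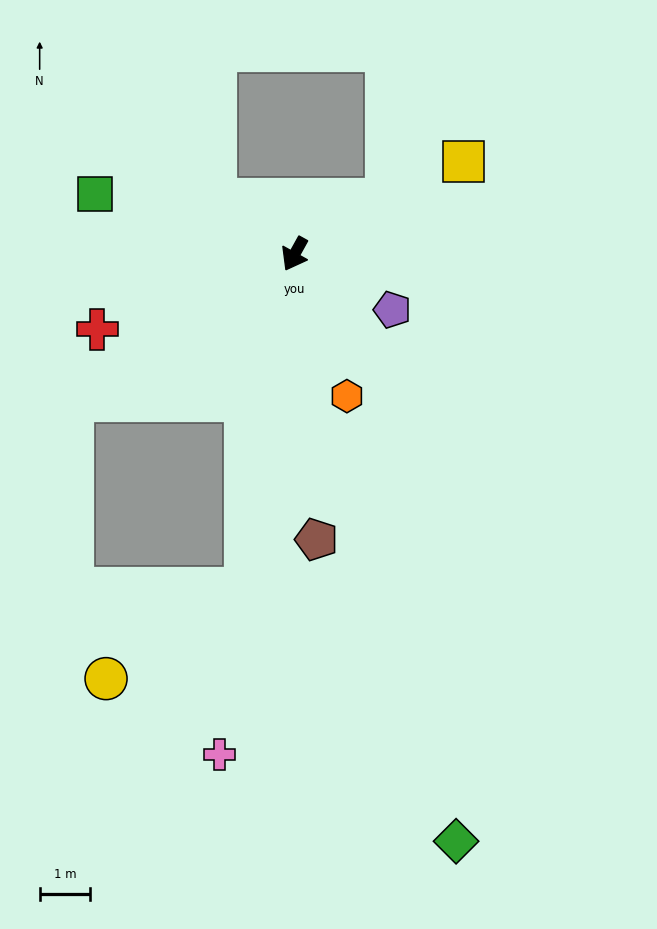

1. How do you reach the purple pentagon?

turn left 89°, forward 2.2 m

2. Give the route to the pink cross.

turn left 20°, forward 10.0 m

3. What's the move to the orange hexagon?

turn left 49°, forward 3.0 m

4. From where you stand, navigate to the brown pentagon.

turn left 33°, forward 5.7 m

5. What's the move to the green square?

turn right 78°, forward 4.1 m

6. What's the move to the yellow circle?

blocked — turn left 21°, forward 6.7 m, then turn right 49°, forward 3.3 m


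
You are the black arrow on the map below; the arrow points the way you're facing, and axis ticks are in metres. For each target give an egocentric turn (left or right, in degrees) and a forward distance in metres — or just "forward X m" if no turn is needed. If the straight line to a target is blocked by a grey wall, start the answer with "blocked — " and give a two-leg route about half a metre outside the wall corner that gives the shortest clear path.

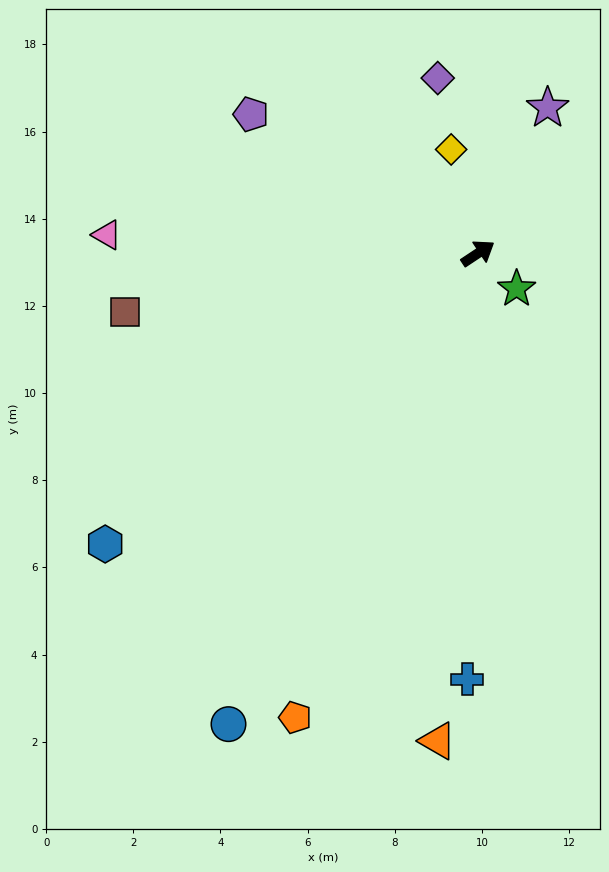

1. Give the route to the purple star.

turn left 31°, forward 3.7 m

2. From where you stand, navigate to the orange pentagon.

turn right 145°, forward 11.4 m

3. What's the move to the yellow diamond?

turn left 71°, forward 2.5 m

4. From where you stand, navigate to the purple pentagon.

turn left 115°, forward 6.1 m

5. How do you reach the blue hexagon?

turn right 176°, forward 10.9 m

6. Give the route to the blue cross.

turn right 125°, forward 9.8 m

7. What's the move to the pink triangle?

turn left 144°, forward 8.5 m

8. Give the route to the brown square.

turn left 156°, forward 8.2 m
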